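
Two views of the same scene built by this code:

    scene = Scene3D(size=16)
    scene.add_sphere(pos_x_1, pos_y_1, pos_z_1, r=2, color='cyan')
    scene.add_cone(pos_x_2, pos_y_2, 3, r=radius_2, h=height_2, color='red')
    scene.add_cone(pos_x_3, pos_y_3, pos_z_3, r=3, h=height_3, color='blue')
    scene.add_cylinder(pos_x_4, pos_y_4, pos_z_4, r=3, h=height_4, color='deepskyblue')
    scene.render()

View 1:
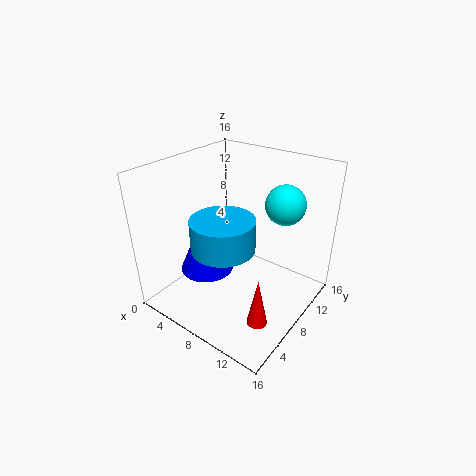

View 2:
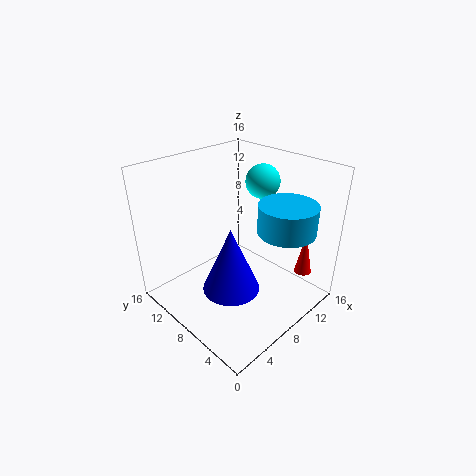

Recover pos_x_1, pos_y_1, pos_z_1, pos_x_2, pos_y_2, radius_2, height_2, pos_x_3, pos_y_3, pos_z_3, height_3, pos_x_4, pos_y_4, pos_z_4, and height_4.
pos_x_1 = 13
pos_y_1 = 9
pos_z_1 = 13
pos_x_2 = 14
pos_y_2 = 3
radius_2 = 1
height_2 = 5
pos_x_3 = 5
pos_y_3 = 6
pos_z_3 = 4
height_3 = 7
pos_x_4 = 10
pos_y_4 = 3
pos_z_4 = 10
height_4 = 3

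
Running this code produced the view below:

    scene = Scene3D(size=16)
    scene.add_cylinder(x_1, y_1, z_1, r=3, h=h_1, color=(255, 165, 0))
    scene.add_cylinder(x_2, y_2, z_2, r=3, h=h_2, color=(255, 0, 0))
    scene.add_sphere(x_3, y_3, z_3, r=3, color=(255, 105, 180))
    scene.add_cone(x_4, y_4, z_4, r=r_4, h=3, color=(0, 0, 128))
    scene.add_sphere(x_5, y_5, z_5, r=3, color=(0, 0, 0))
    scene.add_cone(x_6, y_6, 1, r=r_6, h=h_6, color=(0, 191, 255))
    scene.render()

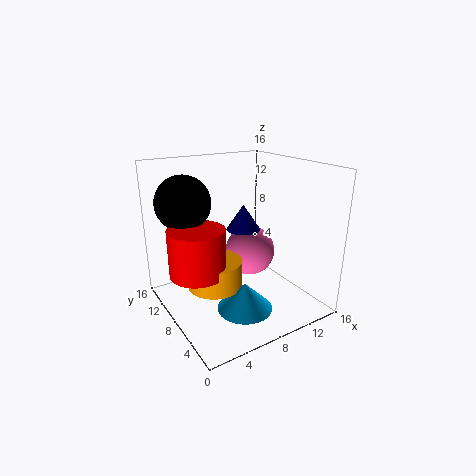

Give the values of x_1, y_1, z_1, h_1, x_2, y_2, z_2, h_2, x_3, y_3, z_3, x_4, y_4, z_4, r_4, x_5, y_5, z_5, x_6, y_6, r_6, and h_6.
x_1 = 5
y_1 = 8
z_1 = 3
h_1 = 3
x_2 = 3
y_2 = 8
z_2 = 5
h_2 = 5
x_3 = 11
y_3 = 10
z_3 = 5
x_4 = 10
y_4 = 10
z_4 = 8
r_4 = 2
x_5 = 3
y_5 = 11
z_5 = 12
x_6 = 7
y_6 = 5
r_6 = 3
h_6 = 3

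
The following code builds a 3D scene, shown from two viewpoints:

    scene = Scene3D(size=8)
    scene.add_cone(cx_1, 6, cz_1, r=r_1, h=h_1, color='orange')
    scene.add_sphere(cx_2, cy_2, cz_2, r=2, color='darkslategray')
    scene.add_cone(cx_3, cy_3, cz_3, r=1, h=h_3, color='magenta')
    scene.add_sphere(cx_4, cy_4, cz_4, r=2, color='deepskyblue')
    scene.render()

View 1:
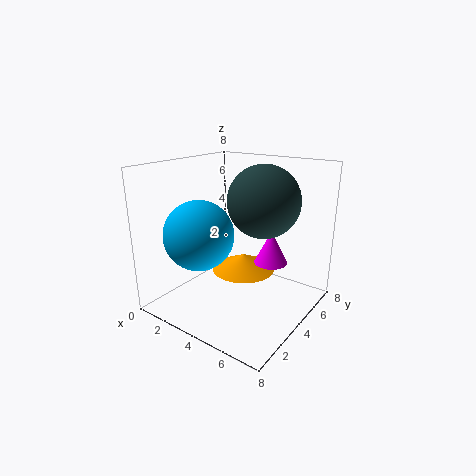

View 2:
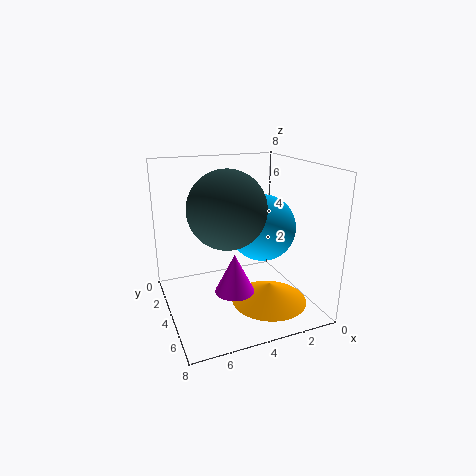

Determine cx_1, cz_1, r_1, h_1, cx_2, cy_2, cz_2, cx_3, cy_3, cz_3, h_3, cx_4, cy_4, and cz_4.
cx_1 = 3; cz_1 = 1; r_1 = 2; h_1 = 1; cx_2 = 5; cy_2 = 5; cz_2 = 6; cx_3 = 5; cy_3 = 6; cz_3 = 2; h_3 = 2; cx_4 = 2; cy_4 = 3; cz_4 = 4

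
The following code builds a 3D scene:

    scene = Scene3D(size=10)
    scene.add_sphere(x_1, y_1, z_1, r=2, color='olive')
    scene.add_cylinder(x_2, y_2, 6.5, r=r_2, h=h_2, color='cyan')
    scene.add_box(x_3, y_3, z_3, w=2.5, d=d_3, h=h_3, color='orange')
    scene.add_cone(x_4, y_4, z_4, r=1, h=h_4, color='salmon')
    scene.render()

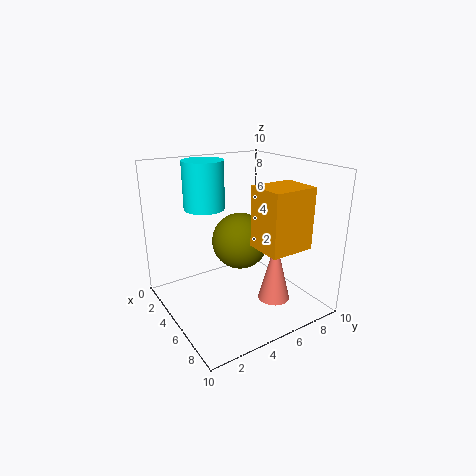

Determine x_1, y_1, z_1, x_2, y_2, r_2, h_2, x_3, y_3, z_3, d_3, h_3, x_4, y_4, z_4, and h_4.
x_1 = 4.5, y_1 = 5.5, z_1 = 4.5, x_2 = 2, y_2 = 4, r_2 = 1.5, h_2 = 3.5, x_3 = 6.5, y_3 = 5, z_3 = 5, d_3 = 3, h_3 = 4, x_4 = 8.5, y_4 = 5.5, z_4 = 2, h_4 = 4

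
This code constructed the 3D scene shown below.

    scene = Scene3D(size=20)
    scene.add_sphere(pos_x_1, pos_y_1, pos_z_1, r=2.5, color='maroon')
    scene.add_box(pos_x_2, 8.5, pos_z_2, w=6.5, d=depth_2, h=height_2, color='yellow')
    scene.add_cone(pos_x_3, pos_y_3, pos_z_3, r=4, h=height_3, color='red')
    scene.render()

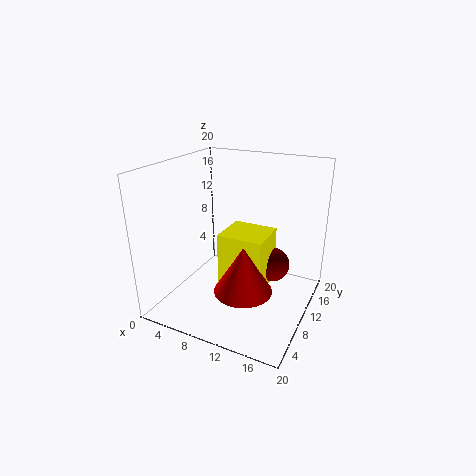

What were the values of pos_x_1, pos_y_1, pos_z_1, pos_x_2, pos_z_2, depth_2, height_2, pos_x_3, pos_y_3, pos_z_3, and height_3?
pos_x_1 = 14
pos_y_1 = 13.5
pos_z_1 = 5
pos_x_2 = 7.5
pos_z_2 = 2.5
depth_2 = 6
height_2 = 8
pos_x_3 = 12
pos_y_3 = 7.5
pos_z_3 = 3.5
height_3 = 6.5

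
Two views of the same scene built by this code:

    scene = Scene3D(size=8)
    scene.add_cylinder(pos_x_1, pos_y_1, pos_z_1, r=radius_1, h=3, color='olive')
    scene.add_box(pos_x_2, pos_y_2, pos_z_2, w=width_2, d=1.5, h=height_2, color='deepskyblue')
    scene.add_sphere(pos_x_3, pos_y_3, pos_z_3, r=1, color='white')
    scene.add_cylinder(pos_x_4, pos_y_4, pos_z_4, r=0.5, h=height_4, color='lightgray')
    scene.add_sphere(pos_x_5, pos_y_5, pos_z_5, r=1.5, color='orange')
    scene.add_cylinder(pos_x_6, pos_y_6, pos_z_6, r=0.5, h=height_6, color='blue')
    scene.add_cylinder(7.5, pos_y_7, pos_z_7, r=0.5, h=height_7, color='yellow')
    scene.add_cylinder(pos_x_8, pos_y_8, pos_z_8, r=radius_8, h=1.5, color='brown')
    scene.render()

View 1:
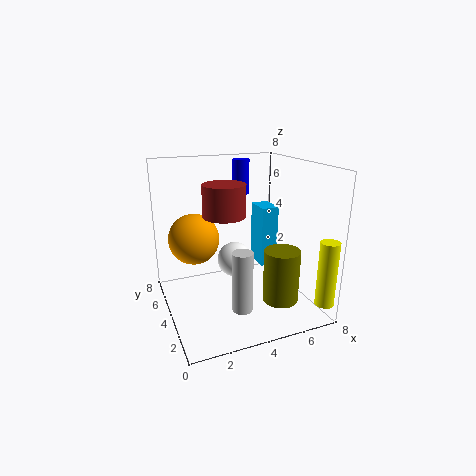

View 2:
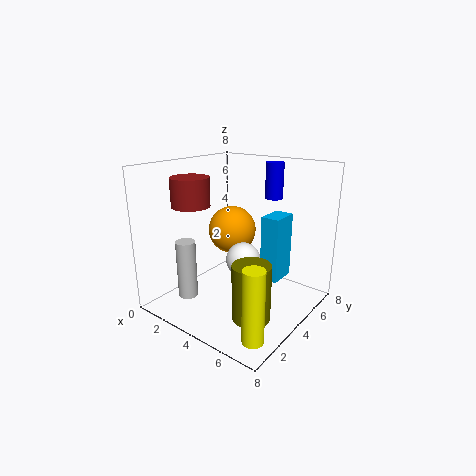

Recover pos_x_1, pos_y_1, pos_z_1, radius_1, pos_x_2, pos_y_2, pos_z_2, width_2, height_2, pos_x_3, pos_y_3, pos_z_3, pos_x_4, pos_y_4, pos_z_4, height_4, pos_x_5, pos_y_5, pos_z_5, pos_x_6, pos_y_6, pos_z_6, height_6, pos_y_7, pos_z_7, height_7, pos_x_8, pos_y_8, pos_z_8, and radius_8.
pos_x_1 = 6; pos_y_1 = 2.5; pos_z_1 = 0.5; radius_1 = 1; pos_x_2 = 5.5; pos_y_2 = 4; pos_z_2 = 2; width_2 = 1; height_2 = 3.5; pos_x_3 = 4; pos_y_3 = 4.5; pos_z_3 = 2.5; pos_x_4 = 3; pos_y_4 = 1; pos_z_4 = 1.5; height_4 = 3; pos_x_5 = 2; pos_y_5 = 6; pos_z_5 = 3.5; pos_x_6 = 5; pos_y_6 = 6; pos_z_6 = 6; height_6 = 2; pos_y_7 = 0.5; pos_z_7 = 1; height_7 = 3.5; pos_x_8 = 2.5; pos_y_8 = 2; pos_z_8 = 6; radius_8 = 1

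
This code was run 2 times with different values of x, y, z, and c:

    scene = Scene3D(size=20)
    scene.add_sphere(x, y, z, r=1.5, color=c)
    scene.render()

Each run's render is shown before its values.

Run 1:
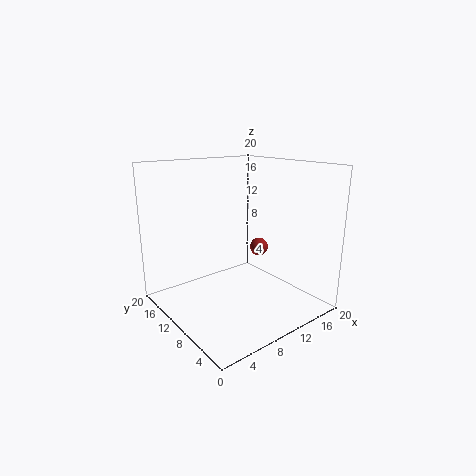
x = 18; y = 14.5; z = 5.5; c = 'brown'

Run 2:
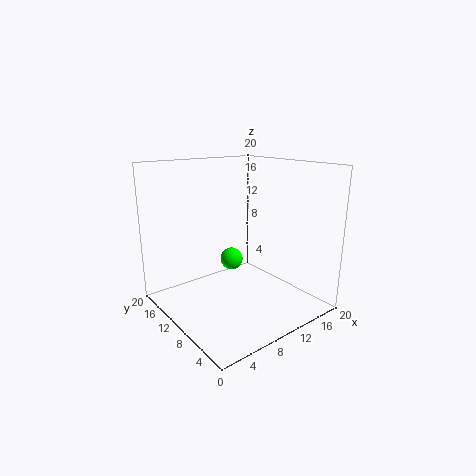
x = 8.5; y = 9.5; z = 7.5; c = 'lime'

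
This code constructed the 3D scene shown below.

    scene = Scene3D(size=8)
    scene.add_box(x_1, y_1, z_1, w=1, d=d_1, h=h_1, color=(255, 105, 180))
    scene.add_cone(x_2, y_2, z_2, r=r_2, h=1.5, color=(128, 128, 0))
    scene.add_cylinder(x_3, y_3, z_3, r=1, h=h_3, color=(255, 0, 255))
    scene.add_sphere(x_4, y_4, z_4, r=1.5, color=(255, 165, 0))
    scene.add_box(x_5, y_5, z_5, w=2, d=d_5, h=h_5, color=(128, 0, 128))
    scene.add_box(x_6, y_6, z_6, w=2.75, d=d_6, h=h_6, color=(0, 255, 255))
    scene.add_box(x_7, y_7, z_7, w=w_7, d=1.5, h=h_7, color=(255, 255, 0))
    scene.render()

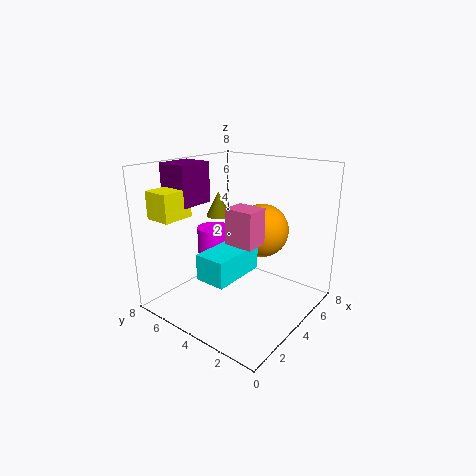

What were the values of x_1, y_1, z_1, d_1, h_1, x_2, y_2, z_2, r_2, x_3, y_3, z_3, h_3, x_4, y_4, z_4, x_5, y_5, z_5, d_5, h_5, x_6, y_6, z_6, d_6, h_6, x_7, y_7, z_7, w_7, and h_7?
x_1 = 0.25, y_1 = 0.5, z_1 = 5.5, d_1 = 1.25, h_1 = 1.5, x_2 = 5.25, y_2 = 6.5, z_2 = 4.5, r_2 = 0.75, x_3 = 4.5, y_3 = 6.25, z_3 = 2.25, h_3 = 1.75, x_4 = 5.25, y_4 = 3.25, z_4 = 4.25, x_5 = 2, y_5 = 6, z_5 = 5.75, d_5 = 1.75, h_5 = 2.25, x_6 = 0.25, y_6 = 2, z_6 = 3.25, d_6 = 1.5, h_6 = 1.25, x_7 = 0.75, y_7 = 6, z_7 = 5.25, w_7 = 1.75, h_7 = 1.5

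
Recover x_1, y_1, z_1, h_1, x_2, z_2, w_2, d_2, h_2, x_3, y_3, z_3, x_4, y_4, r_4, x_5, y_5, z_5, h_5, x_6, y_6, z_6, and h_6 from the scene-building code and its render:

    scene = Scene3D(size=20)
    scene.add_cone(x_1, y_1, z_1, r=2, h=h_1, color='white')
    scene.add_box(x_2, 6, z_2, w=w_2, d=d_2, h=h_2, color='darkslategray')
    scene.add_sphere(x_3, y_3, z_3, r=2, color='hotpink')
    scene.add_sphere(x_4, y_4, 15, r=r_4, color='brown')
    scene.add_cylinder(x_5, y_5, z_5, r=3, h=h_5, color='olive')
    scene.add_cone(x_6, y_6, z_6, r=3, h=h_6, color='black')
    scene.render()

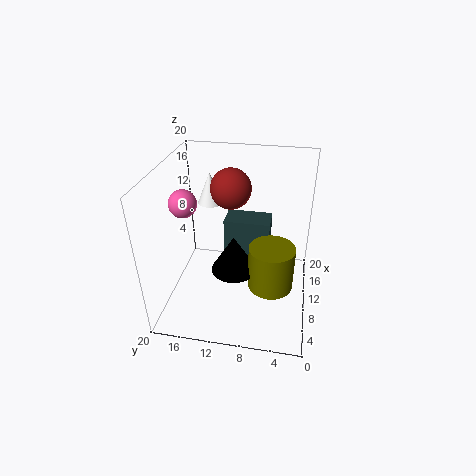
x_1 = 18; y_1 = 16; z_1 = 11; h_1 = 5; x_2 = 14; z_2 = 2; w_2 = 4; d_2 = 7; h_2 = 8; x_3 = 11; y_3 = 18; z_3 = 14; x_4 = 15; y_4 = 12; r_4 = 3; x_5 = 7; y_5 = 5; z_5 = 5; h_5 = 6; x_6 = 7; y_6 = 10; z_6 = 7; h_6 = 5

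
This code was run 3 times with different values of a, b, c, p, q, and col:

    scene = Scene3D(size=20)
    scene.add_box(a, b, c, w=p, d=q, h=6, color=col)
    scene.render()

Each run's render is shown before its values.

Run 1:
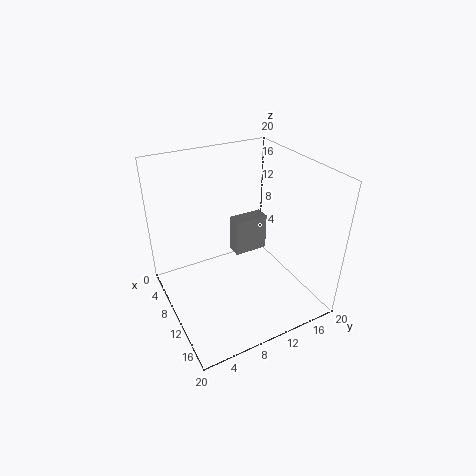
a = 2.5, b = 12.5, c = 3, p = 2.5, q = 5.5, col = 'gray'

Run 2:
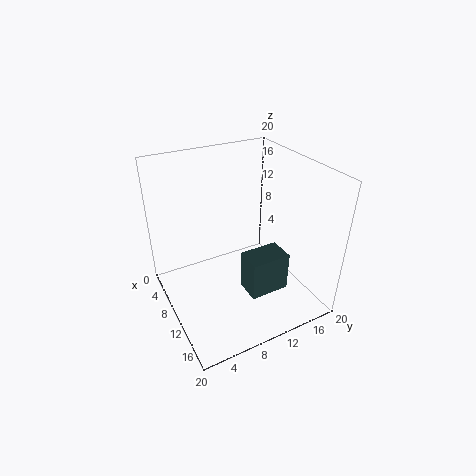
a = 9, b = 11, c = 0.5, p = 4, q = 6, col = 'darkslategray'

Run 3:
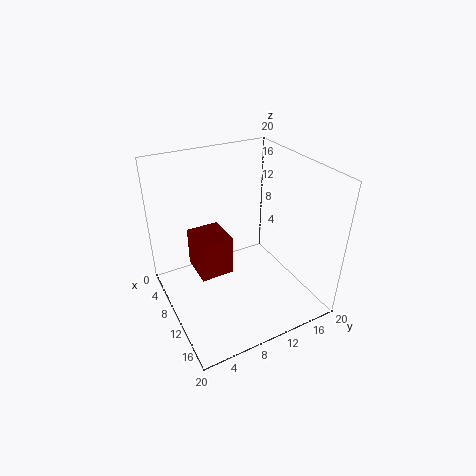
a = 3, b = 5, c = 3, p = 5.5, q = 5, col = 'maroon'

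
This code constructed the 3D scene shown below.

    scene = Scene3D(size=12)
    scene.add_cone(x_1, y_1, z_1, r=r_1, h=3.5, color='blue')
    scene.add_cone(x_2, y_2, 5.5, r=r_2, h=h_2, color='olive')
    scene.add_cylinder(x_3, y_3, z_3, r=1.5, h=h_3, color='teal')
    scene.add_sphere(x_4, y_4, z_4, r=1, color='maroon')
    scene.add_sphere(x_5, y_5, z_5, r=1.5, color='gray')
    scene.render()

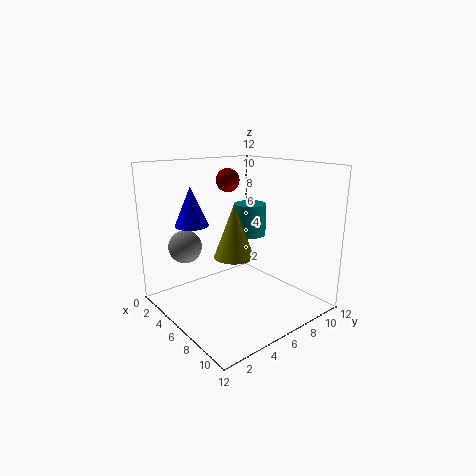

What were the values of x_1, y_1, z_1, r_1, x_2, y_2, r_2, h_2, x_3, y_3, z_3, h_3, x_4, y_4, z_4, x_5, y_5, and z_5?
x_1 = 2, y_1 = 4, z_1 = 6.5, r_1 = 1.5, x_2 = 8, y_2 = 4, r_2 = 1.5, h_2 = 4, x_3 = 3.5, y_3 = 9.5, z_3 = 5, h_3 = 3, x_4 = 4, y_4 = 6.5, z_4 = 10.5, x_5 = 1.5, y_5 = 3.5, z_5 = 4.5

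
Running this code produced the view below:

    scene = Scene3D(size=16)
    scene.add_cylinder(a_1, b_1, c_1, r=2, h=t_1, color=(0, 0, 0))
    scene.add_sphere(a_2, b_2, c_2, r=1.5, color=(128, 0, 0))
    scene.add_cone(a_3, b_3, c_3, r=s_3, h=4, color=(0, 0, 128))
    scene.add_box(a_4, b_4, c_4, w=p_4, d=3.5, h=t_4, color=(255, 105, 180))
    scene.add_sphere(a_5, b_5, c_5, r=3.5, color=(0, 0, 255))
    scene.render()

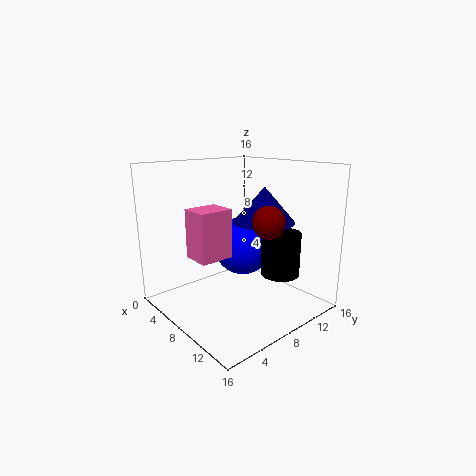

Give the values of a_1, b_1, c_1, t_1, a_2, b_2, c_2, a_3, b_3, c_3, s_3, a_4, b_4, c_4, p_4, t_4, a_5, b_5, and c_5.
a_1 = 13, b_1 = 9.5, c_1 = 5, t_1 = 4.5, a_2 = 14.5, b_2 = 6, c_2 = 11.5, a_3 = 9, b_3 = 11, c_3 = 9.5, s_3 = 3.5, a_4 = 7, b_4 = 2, c_4 = 7, p_4 = 3, t_4 = 5, a_5 = 6, b_5 = 10.5, c_5 = 6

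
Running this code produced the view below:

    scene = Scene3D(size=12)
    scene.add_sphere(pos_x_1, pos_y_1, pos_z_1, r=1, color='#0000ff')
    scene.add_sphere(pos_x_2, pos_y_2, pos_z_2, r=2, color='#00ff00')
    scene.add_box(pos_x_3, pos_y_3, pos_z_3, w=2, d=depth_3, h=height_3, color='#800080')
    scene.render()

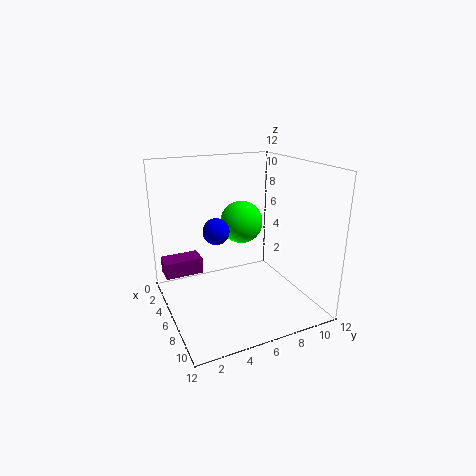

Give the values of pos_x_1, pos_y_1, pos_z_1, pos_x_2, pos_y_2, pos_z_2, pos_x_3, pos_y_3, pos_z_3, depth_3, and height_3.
pos_x_1 = 7.5
pos_y_1 = 3.5
pos_z_1 = 7.5
pos_x_2 = 2.5
pos_y_2 = 8
pos_z_2 = 6
pos_x_3 = 0.5
pos_y_3 = 0.5
pos_z_3 = 1.5
depth_3 = 3.5
height_3 = 1.5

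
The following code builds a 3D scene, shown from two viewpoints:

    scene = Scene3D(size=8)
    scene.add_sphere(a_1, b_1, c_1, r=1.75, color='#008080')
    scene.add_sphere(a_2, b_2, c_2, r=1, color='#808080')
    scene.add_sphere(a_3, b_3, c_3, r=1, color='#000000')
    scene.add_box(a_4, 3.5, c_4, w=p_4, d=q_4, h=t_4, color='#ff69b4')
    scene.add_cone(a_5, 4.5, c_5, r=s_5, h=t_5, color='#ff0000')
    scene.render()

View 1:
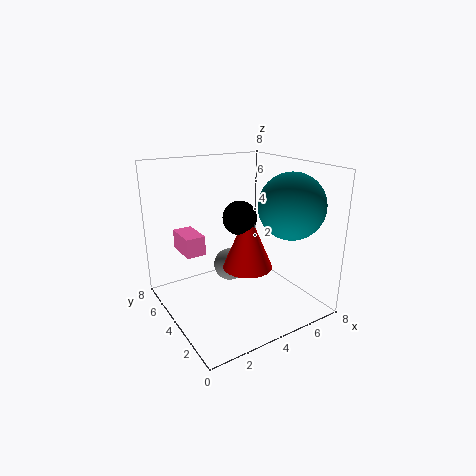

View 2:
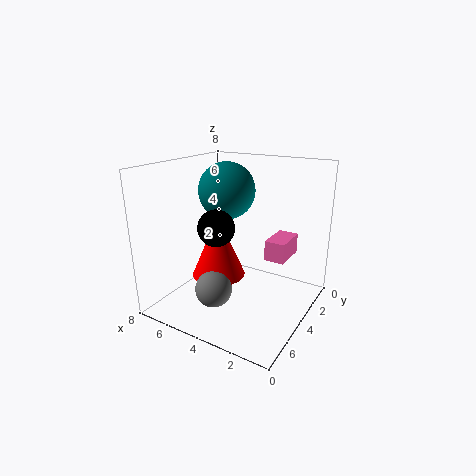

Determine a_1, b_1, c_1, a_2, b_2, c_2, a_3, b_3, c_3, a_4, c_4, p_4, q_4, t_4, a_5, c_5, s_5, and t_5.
a_1 = 6
b_1 = 2
c_1 = 6
a_2 = 4.5
b_2 = 5.75
c_2 = 1.5
a_3 = 4.75
b_3 = 5
c_3 = 4.75
a_4 = 0.75
c_4 = 3.75
p_4 = 1
q_4 = 1.75
t_4 = 1
a_5 = 5
c_5 = 1.75
s_5 = 1.5
t_5 = 3.5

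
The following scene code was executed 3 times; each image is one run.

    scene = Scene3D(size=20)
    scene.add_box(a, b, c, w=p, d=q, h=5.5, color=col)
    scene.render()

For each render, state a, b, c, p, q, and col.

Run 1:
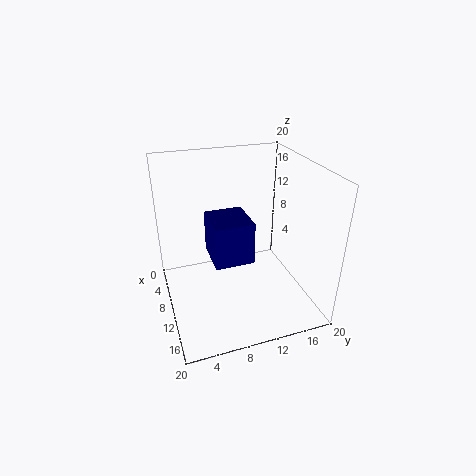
a = 9.5; b = 5.5; c = 9; p = 5.5; q = 5; col = 'navy'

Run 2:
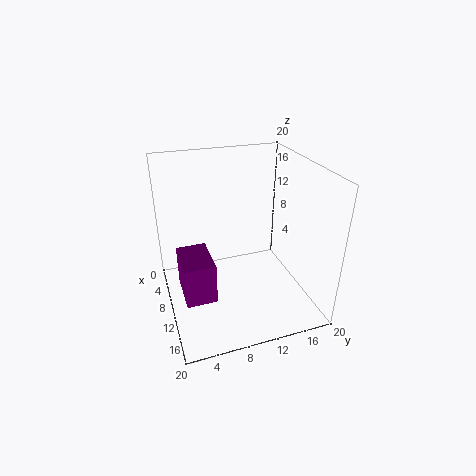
a = 9; b = 1.5; c = 4; p = 6; q = 4; col = 'purple'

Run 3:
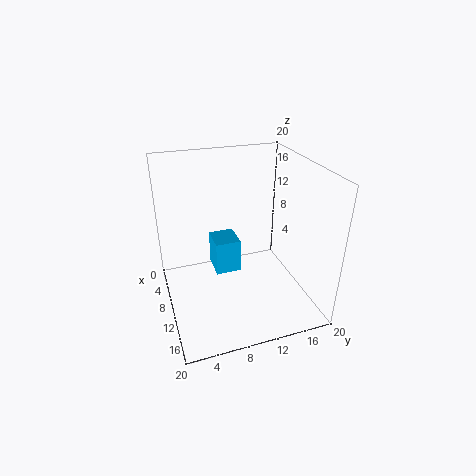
a = 1; b = 8; c = 1; p = 4.5; q = 4; col = 'deepskyblue'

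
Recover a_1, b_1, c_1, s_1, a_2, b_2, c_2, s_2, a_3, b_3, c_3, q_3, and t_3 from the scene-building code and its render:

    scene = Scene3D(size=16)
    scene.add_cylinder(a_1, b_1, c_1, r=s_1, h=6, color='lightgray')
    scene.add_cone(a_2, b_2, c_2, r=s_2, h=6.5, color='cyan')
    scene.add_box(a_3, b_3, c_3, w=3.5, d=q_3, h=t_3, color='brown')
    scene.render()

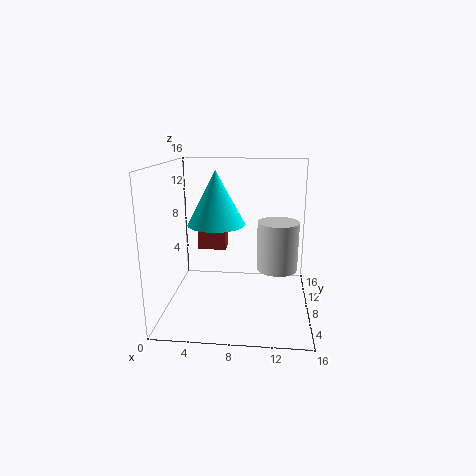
a_1 = 12.5
b_1 = 11.5
c_1 = 3
s_1 = 2.5
a_2 = 5
b_2 = 11.5
c_2 = 8.5
s_2 = 3.5
a_3 = 2.5
b_3 = 12
c_3 = 5
q_3 = 2.5
t_3 = 5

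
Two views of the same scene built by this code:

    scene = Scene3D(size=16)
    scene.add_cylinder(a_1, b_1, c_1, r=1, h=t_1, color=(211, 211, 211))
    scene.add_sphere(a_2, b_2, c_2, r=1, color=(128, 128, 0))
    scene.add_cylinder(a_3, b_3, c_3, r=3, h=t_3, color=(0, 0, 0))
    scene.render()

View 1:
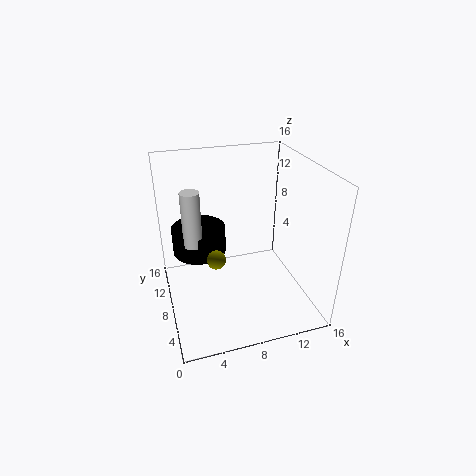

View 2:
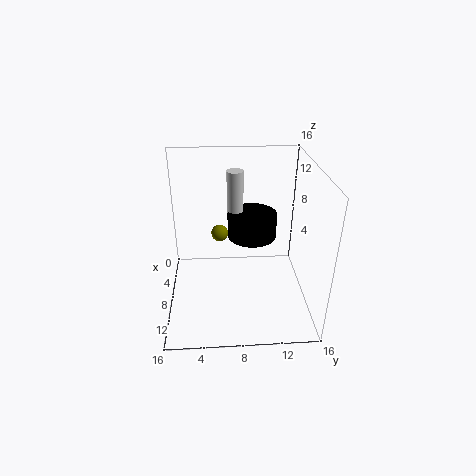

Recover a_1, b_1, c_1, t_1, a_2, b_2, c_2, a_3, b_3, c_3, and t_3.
a_1 = 3; b_1 = 8; c_1 = 8; t_1 = 6; a_2 = 5; b_2 = 6; c_2 = 7; a_3 = 4; b_3 = 10; c_3 = 6; t_3 = 3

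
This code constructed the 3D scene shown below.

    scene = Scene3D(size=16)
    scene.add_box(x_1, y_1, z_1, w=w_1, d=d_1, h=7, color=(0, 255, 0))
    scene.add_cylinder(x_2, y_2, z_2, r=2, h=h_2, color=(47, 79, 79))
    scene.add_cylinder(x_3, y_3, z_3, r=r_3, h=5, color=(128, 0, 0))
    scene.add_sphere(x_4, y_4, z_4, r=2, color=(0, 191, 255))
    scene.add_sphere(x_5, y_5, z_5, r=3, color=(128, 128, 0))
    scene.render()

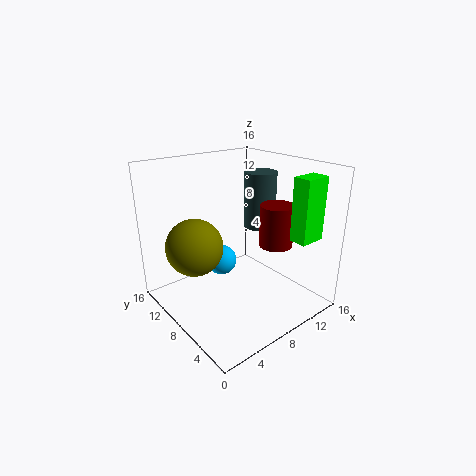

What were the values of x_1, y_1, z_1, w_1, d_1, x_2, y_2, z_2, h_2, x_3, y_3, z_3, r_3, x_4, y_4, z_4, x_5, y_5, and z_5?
x_1 = 12
y_1 = 2
z_1 = 8
w_1 = 3
d_1 = 2
x_2 = 14
y_2 = 11
z_2 = 7
h_2 = 7
x_3 = 13
y_3 = 7
z_3 = 6
r_3 = 2
x_4 = 10
y_4 = 14
z_4 = 2
x_5 = 3
y_5 = 9
z_5 = 8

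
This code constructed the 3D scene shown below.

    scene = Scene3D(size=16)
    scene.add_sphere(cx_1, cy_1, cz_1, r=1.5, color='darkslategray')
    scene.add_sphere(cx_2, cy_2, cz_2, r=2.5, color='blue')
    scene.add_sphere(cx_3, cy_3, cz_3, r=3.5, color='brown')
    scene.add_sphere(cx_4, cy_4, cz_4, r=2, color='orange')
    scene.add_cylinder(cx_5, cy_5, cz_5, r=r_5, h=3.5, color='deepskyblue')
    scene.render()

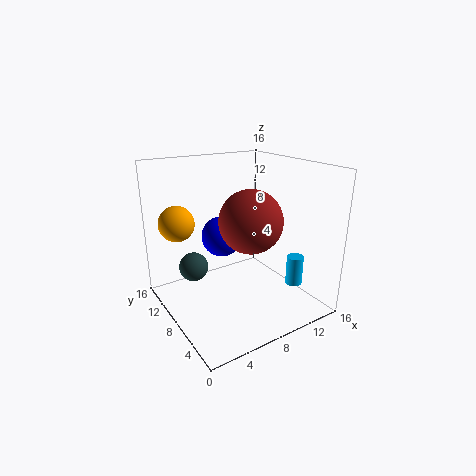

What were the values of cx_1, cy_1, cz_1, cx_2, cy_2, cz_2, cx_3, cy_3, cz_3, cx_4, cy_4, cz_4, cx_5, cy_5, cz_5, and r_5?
cx_1 = 2.5, cy_1 = 8, cz_1 = 6, cx_2 = 8.5, cy_2 = 12.5, cz_2 = 6.5, cx_3 = 9, cy_3 = 7, cz_3 = 10, cx_4 = 2.5, cy_4 = 12, cz_4 = 9.5, cx_5 = 14.5, cy_5 = 5.5, cz_5 = 1.5, r_5 = 1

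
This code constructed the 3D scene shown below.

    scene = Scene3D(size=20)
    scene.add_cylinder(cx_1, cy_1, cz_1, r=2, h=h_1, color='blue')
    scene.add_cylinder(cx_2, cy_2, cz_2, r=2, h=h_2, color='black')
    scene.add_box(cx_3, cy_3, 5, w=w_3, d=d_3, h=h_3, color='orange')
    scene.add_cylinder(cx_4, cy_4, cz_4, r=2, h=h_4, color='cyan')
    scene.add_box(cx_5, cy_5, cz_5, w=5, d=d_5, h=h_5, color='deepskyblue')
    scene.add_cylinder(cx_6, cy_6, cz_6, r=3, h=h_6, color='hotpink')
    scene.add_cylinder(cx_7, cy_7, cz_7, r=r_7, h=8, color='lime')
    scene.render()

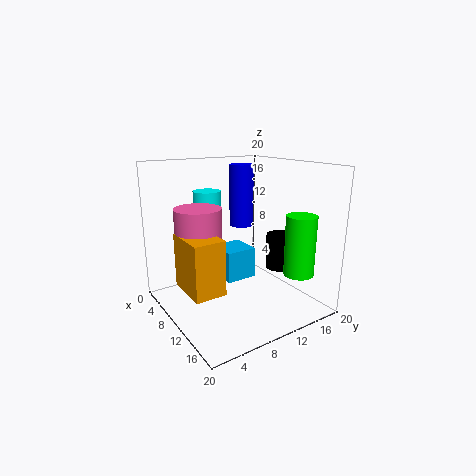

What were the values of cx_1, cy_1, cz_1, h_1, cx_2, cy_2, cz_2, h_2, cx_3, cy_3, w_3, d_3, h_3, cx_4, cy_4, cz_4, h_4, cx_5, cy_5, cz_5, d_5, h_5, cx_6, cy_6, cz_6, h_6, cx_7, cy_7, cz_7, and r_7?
cx_1 = 2; cy_1 = 16; cz_1 = 9; h_1 = 10; cx_2 = 12; cy_2 = 16; cz_2 = 5; h_2 = 5; cx_3 = 9; cy_3 = 1; w_3 = 6; d_3 = 4; h_3 = 7; cx_4 = 5; cy_4 = 8; cz_4 = 12; h_4 = 4; cx_5 = 1; cy_5 = 11; cz_5 = 1; d_5 = 5; h_5 = 5; cx_6 = 10; cy_6 = 4; cz_6 = 8; h_6 = 7; cx_7 = 17; cy_7 = 15; cz_7 = 6; r_7 = 2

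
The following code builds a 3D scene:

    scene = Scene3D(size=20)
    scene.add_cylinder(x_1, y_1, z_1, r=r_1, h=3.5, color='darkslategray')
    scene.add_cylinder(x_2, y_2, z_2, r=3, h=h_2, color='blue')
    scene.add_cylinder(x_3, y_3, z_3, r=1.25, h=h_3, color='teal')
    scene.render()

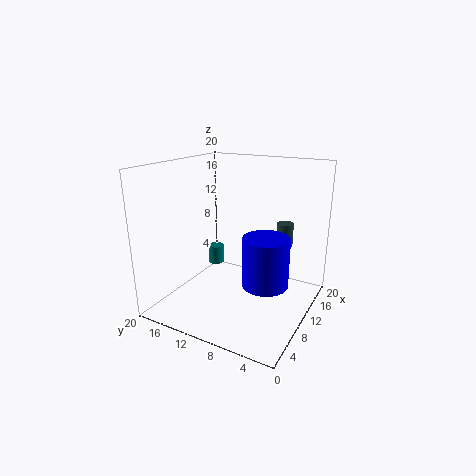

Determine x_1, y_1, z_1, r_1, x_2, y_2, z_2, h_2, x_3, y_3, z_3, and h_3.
x_1 = 17, y_1 = 5.75, z_1 = 7.25, r_1 = 1.25, x_2 = 7.75, y_2 = 4.75, z_2 = 5.25, h_2 = 6.5, x_3 = 15.5, y_3 = 17.25, z_3 = 2.5, h_3 = 3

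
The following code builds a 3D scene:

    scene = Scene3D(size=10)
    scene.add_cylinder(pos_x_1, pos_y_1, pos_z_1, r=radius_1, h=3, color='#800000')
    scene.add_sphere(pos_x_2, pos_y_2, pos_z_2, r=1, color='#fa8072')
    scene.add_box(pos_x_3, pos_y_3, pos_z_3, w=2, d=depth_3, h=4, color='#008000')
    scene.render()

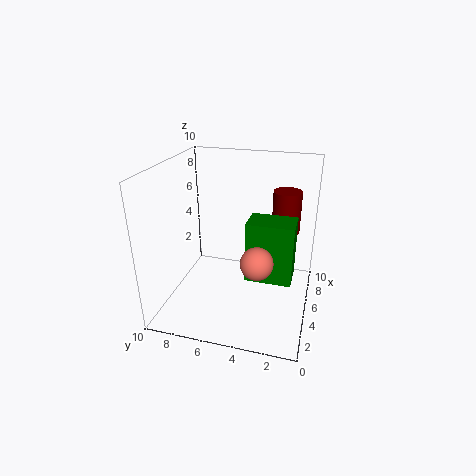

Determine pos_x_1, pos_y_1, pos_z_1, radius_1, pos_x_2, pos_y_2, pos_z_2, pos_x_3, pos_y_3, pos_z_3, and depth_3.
pos_x_1 = 7; pos_y_1 = 2; pos_z_1 = 5; radius_1 = 1; pos_x_2 = 2; pos_y_2 = 3; pos_z_2 = 5; pos_x_3 = 3; pos_y_3 = 1; pos_z_3 = 3; depth_3 = 3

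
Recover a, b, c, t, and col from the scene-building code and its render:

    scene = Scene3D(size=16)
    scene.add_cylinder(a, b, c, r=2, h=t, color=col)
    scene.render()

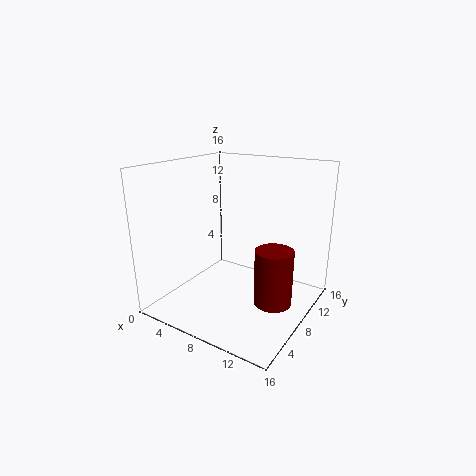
a = 13, b = 7, c = 2, t = 6, col = 'maroon'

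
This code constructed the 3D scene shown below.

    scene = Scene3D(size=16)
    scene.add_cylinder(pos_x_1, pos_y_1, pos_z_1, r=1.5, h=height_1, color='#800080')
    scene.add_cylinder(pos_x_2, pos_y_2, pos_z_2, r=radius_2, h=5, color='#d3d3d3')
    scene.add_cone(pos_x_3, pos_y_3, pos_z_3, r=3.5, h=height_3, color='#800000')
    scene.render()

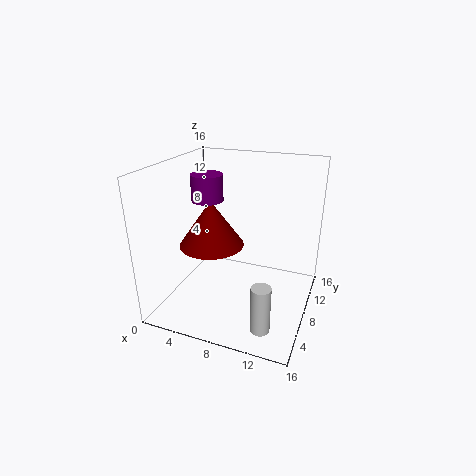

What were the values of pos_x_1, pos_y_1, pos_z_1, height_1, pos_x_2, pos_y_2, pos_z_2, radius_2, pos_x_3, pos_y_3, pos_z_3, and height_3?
pos_x_1 = 6.5, pos_y_1 = 4, pos_z_1 = 13.5, height_1 = 2.5, pos_x_2 = 12.5, pos_y_2 = 2.5, pos_z_2 = 1, radius_2 = 1, pos_x_3 = 5.5, pos_y_3 = 6.5, pos_z_3 = 7.5, height_3 = 5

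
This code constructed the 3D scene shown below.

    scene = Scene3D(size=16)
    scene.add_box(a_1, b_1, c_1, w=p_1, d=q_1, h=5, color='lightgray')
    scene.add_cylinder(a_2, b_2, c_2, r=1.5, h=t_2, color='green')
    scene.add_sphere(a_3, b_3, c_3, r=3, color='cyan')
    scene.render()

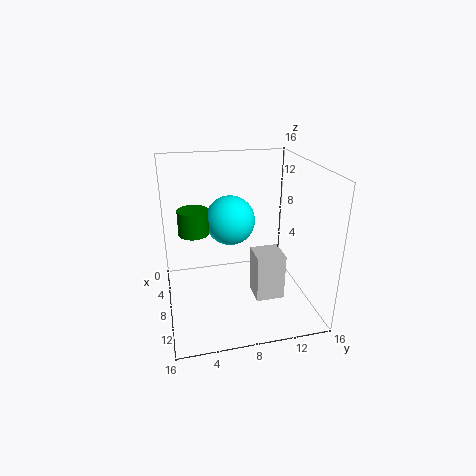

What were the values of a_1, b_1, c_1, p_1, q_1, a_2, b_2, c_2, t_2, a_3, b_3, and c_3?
a_1 = 9.5; b_1 = 9; c_1 = 2.5; p_1 = 3; q_1 = 3; a_2 = 10; b_2 = 3; c_2 = 10; t_2 = 2.5; a_3 = 4; b_3 = 8; c_3 = 8.5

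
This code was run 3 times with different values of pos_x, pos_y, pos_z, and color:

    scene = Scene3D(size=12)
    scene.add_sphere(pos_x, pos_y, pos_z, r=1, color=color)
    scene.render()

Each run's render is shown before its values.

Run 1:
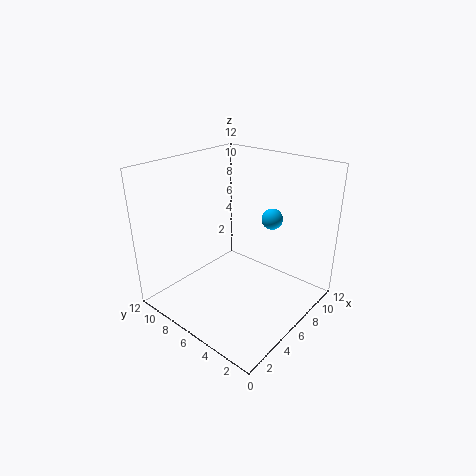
pos_x = 11
pos_y = 6
pos_z = 6
color = 'deepskyblue'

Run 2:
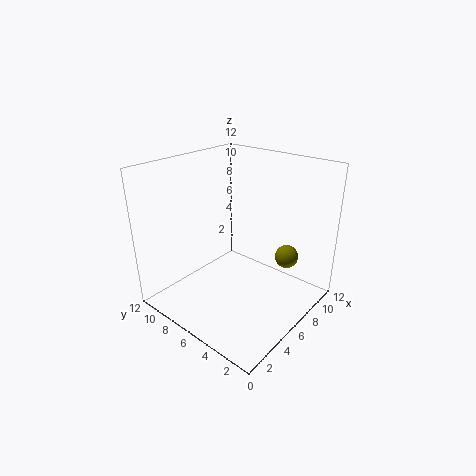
pos_x = 9
pos_y = 3
pos_z = 4
color = 'olive'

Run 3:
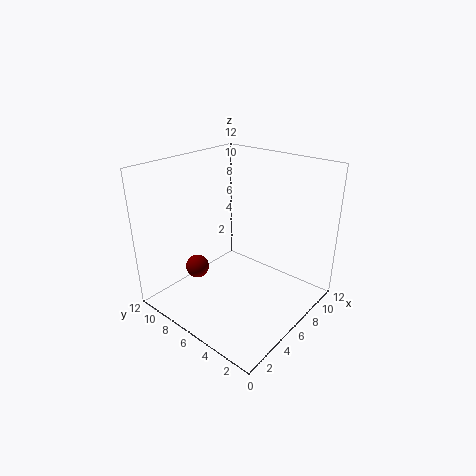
pos_x = 4
pos_y = 9
pos_z = 3
color = 'maroon'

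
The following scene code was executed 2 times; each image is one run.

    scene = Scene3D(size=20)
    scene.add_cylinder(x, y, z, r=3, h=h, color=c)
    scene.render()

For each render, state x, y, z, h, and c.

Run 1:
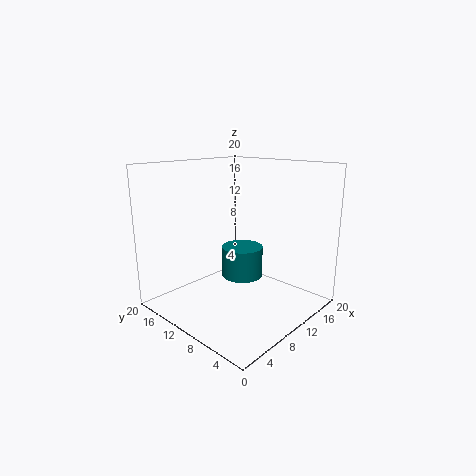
x = 12; y = 11; z = 3.5; h = 4.5; c = 'teal'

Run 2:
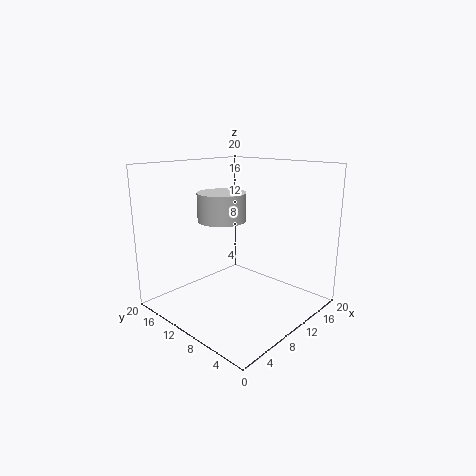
x = 6; y = 9; z = 13.5; h = 3.5; c = 'lightgray'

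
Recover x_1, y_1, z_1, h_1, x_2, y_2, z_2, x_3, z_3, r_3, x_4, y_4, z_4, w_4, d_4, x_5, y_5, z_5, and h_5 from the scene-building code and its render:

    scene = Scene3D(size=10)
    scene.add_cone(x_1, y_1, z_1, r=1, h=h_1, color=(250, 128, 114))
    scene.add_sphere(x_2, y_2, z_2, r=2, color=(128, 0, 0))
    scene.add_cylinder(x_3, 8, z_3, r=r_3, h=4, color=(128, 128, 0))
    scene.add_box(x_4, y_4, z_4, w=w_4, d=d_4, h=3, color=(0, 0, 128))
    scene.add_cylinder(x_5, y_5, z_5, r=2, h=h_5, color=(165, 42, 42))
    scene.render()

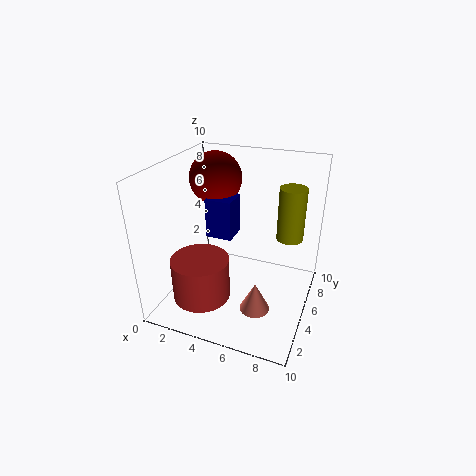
x_1 = 7
y_1 = 3
z_1 = 1
h_1 = 2
x_2 = 2
y_2 = 8
z_2 = 8
x_3 = 8
z_3 = 4
r_3 = 1
x_4 = 2
y_4 = 6
z_4 = 4
w_4 = 2
d_4 = 2
x_5 = 3
y_5 = 3
z_5 = 1
h_5 = 3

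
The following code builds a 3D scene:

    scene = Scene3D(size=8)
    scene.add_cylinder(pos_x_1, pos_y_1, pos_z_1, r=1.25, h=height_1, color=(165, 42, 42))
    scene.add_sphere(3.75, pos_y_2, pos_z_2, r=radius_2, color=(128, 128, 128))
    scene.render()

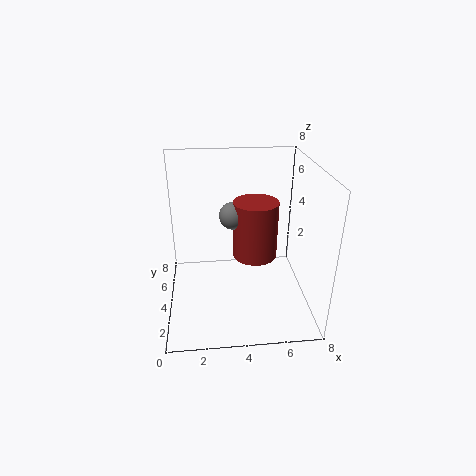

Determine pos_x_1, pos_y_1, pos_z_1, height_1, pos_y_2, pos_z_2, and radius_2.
pos_x_1 = 5; pos_y_1 = 4.25; pos_z_1 = 2.75; height_1 = 3.25; pos_y_2 = 4.25; pos_z_2 = 5.25; radius_2 = 0.75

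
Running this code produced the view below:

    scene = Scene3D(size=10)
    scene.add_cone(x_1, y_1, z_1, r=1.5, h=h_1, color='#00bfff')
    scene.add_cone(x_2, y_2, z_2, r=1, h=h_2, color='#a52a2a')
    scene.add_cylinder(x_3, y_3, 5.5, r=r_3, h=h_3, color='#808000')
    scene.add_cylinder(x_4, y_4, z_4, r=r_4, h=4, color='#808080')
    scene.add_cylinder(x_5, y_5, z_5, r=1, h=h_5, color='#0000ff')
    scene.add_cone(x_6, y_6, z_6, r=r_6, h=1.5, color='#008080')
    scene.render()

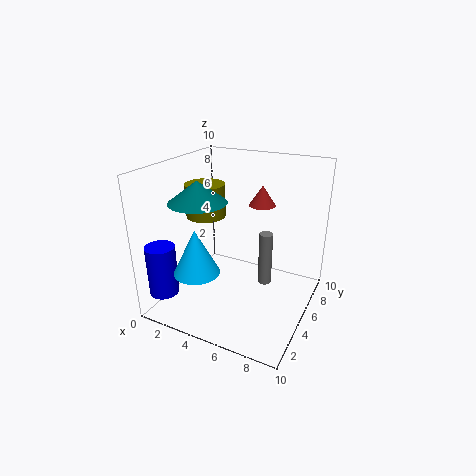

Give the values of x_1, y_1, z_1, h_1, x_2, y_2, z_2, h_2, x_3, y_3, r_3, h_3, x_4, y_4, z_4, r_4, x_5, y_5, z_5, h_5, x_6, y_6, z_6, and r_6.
x_1 = 3.5
y_1 = 2
z_1 = 3.5
h_1 = 3
x_2 = 5.5
y_2 = 8
z_2 = 6.5
h_2 = 1.5
x_3 = 1.5
y_3 = 6.5
r_3 = 1.5
h_3 = 2.5
x_4 = 6.5
y_4 = 6.5
z_4 = 1
r_4 = 0.5
x_5 = 1
y_5 = 1.5
z_5 = 1.5
h_5 = 3.5
x_6 = 2.5
y_6 = 4
z_6 = 7.5
r_6 = 2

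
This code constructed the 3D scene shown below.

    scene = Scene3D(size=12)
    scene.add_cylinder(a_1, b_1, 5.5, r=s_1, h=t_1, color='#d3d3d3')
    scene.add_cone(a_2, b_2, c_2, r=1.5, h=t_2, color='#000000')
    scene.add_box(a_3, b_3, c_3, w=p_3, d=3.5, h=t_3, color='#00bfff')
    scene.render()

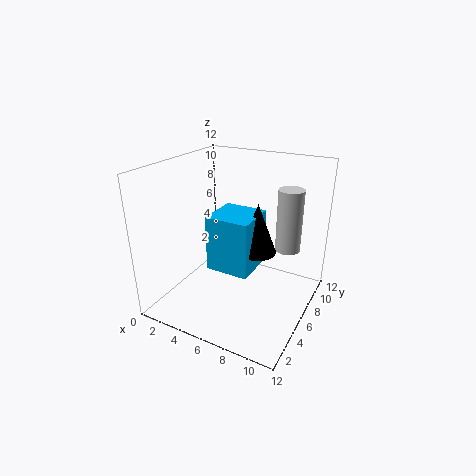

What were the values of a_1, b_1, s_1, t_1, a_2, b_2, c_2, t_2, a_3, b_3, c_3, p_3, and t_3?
a_1 = 10
b_1 = 7
s_1 = 1
t_1 = 5
a_2 = 8
b_2 = 5.5
c_2 = 5.5
t_2 = 4
a_3 = 4.5
b_3 = 3.5
c_3 = 4
p_3 = 3.5
t_3 = 4.5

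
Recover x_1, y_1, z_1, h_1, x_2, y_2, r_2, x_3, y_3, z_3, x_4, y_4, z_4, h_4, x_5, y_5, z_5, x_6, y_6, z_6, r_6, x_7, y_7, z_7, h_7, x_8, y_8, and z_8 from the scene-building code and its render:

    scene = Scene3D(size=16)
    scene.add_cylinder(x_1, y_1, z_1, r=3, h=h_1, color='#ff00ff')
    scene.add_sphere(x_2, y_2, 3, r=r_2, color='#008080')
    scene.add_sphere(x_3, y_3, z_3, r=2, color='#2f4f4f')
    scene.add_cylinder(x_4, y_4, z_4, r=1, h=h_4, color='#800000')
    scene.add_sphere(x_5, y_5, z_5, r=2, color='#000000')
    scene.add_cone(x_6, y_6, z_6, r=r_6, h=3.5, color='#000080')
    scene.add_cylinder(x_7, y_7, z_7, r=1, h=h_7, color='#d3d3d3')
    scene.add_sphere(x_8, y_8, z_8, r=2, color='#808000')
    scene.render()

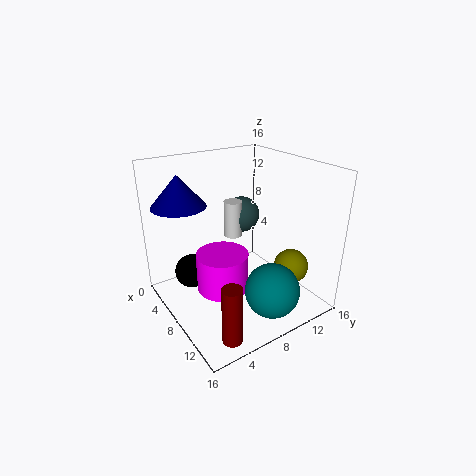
x_1 = 7
y_1 = 6.5
z_1 = 1.5
h_1 = 4.5
x_2 = 12.5
y_2 = 9.5
r_2 = 3
x_3 = 6.5
y_3 = 9.5
z_3 = 10
x_4 = 14.5
y_4 = 3
z_4 = 1
h_4 = 6
x_5 = 4
y_5 = 4
z_5 = 3
x_6 = 4
y_6 = 3
z_6 = 11.5
r_6 = 3
x_7 = 7
y_7 = 8
z_7 = 8
h_7 = 4
x_8 = 11
y_8 = 13.5
z_8 = 4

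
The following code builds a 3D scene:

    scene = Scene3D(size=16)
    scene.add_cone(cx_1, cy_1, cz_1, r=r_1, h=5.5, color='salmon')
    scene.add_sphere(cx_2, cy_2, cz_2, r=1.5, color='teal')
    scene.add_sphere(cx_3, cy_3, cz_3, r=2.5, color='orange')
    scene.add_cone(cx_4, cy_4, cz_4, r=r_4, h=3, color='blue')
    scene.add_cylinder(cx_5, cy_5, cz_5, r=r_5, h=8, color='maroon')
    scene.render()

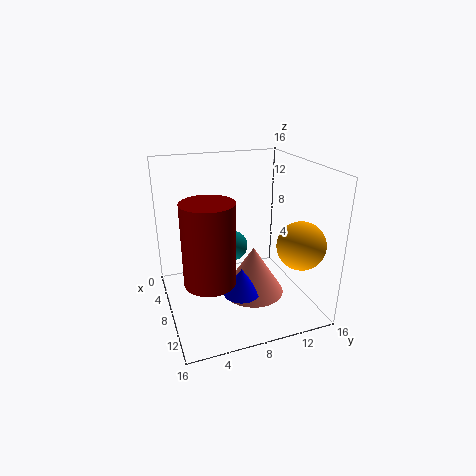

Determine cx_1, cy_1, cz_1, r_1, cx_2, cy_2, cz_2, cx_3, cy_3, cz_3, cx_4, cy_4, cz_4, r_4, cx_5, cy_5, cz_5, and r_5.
cx_1 = 9, cy_1 = 9.5, cz_1 = 1.5, r_1 = 3.5, cx_2 = 10.5, cy_2 = 6.5, cz_2 = 8.5, cx_3 = 13, cy_3 = 13, cz_3 = 8.5, cx_4 = 10.5, cy_4 = 7.5, cz_4 = 2.5, r_4 = 2, cx_5 = 12.5, cy_5 = 3.5, cz_5 = 6, r_5 = 2.5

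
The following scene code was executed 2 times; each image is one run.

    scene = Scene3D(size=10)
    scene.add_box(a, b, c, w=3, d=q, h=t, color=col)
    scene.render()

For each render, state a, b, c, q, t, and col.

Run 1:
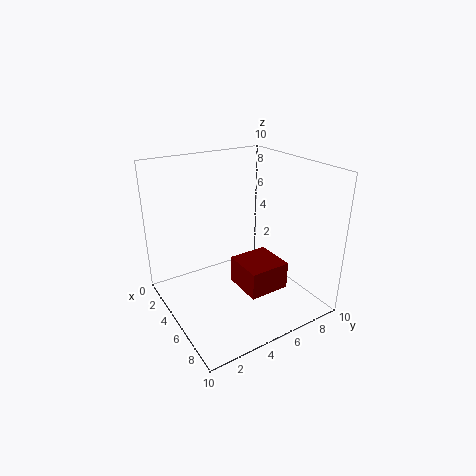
a = 4; b = 5; c = 1; q = 3; t = 2; col = 'maroon'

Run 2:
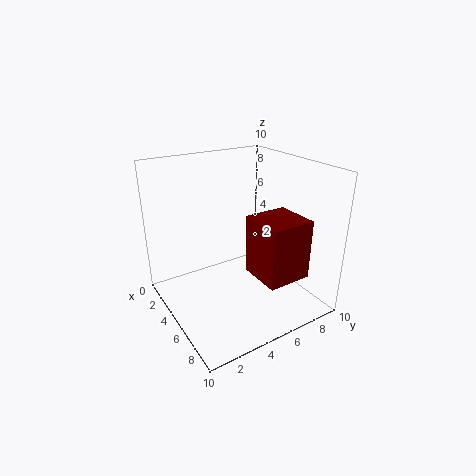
a = 6; b = 5; c = 3; q = 3; t = 4; col = 'maroon'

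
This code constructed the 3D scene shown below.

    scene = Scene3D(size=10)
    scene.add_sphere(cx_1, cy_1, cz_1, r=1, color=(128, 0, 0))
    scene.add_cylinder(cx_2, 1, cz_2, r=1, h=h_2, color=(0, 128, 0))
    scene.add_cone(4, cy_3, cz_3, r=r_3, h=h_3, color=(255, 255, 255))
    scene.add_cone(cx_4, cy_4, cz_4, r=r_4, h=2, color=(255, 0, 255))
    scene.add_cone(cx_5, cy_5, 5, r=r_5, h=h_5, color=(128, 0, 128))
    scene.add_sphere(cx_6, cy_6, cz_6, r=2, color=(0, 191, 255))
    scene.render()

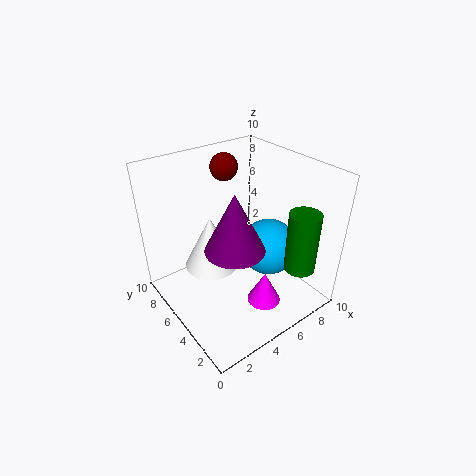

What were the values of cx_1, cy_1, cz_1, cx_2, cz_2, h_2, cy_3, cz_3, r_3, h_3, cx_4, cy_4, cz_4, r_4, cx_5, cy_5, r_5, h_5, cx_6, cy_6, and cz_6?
cx_1 = 6; cy_1 = 8; cz_1 = 9; cx_2 = 7; cz_2 = 4; h_2 = 4; cy_3 = 7; cz_3 = 2; r_3 = 2; h_3 = 4; cx_4 = 4; cy_4 = 1; cz_4 = 3; r_4 = 1; cx_5 = 4; cy_5 = 4; r_5 = 2; h_5 = 4; cx_6 = 7; cy_6 = 4; cz_6 = 4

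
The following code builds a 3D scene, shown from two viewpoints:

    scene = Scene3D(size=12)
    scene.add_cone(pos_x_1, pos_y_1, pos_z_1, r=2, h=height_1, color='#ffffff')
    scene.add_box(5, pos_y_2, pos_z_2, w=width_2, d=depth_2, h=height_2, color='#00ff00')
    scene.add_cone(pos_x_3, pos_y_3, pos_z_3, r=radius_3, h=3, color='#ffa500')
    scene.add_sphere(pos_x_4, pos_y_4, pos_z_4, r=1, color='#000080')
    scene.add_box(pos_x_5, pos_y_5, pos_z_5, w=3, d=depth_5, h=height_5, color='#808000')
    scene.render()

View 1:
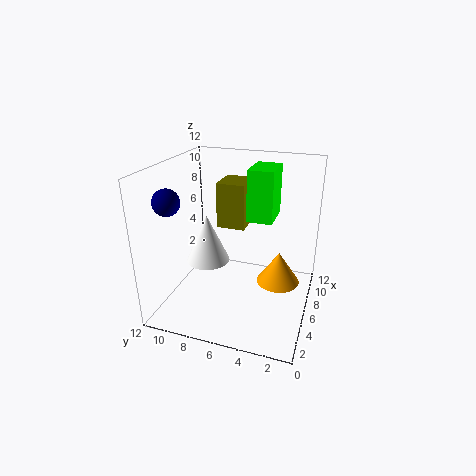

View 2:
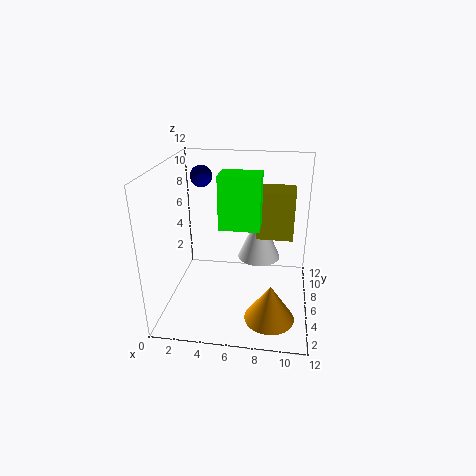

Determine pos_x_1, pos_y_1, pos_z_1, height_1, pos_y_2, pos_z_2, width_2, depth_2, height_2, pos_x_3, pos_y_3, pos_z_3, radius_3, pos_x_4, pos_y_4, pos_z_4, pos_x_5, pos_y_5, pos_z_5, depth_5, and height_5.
pos_x_1 = 7.5; pos_y_1 = 9.5; pos_z_1 = 2.5; height_1 = 4.5; pos_y_2 = 3; pos_z_2 = 8; width_2 = 3; depth_2 = 2; height_2 = 4; pos_x_3 = 9; pos_y_3 = 3; pos_z_3 = 0.5; radius_3 = 2; pos_x_4 = 2; pos_y_4 = 10; pos_z_4 = 10; pos_x_5 = 7.5; pos_y_5 = 6; pos_z_5 = 6; depth_5 = 2.5; height_5 = 4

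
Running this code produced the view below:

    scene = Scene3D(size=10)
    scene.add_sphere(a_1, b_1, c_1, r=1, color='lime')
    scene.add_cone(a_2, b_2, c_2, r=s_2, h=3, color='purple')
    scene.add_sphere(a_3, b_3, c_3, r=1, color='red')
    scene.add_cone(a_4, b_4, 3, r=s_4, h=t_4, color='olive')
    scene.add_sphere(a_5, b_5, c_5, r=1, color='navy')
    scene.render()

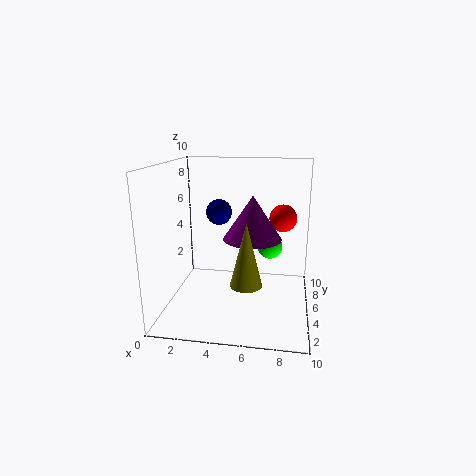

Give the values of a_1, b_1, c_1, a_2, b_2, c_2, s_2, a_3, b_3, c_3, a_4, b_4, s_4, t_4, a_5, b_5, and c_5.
a_1 = 7
b_1 = 9
c_1 = 3
a_2 = 6
b_2 = 5
c_2 = 5
s_2 = 2
a_3 = 8
b_3 = 7
c_3 = 6
a_4 = 6
b_4 = 2
s_4 = 1
t_4 = 4
a_5 = 3
b_5 = 8
c_5 = 6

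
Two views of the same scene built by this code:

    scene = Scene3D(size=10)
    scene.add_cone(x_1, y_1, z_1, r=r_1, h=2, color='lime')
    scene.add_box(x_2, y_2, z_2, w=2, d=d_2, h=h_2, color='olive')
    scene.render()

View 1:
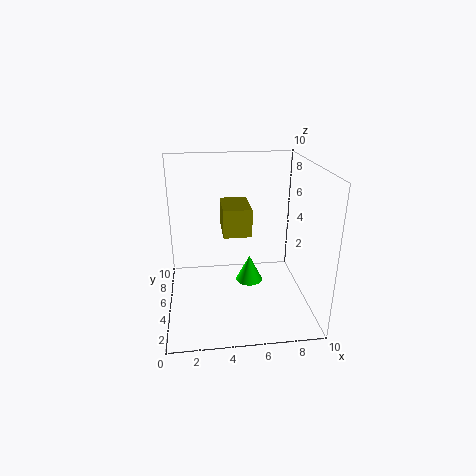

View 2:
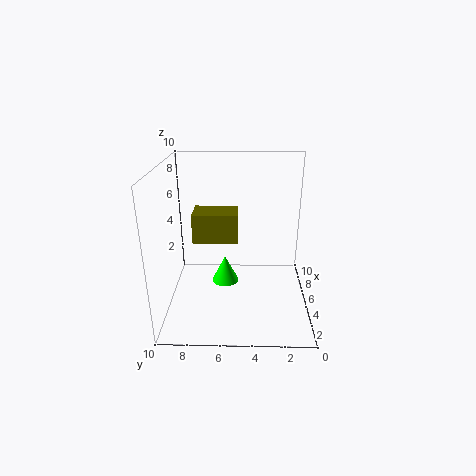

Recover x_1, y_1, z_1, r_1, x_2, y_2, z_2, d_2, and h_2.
x_1 = 6, y_1 = 6, z_1 = 1, r_1 = 1, x_2 = 4, y_2 = 5, z_2 = 5, d_2 = 3, h_2 = 2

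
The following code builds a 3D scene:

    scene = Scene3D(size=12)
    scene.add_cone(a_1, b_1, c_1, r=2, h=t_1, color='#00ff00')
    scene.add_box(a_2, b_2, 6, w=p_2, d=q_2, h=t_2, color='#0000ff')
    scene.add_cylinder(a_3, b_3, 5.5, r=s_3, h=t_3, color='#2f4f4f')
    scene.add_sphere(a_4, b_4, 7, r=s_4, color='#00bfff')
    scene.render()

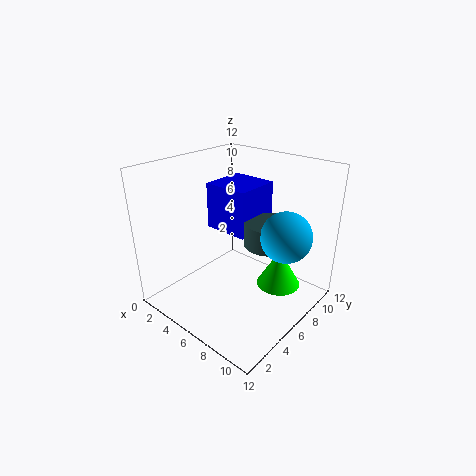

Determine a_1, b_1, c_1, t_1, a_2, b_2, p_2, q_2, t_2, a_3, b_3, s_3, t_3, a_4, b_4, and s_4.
a_1 = 8
b_1 = 9.5
c_1 = 0.5
t_1 = 3.5
a_2 = 2.5
b_2 = 6
p_2 = 4
q_2 = 4
t_2 = 4
a_3 = 8
b_3 = 7.5
s_3 = 2
t_3 = 2
a_4 = 10
b_4 = 7
s_4 = 2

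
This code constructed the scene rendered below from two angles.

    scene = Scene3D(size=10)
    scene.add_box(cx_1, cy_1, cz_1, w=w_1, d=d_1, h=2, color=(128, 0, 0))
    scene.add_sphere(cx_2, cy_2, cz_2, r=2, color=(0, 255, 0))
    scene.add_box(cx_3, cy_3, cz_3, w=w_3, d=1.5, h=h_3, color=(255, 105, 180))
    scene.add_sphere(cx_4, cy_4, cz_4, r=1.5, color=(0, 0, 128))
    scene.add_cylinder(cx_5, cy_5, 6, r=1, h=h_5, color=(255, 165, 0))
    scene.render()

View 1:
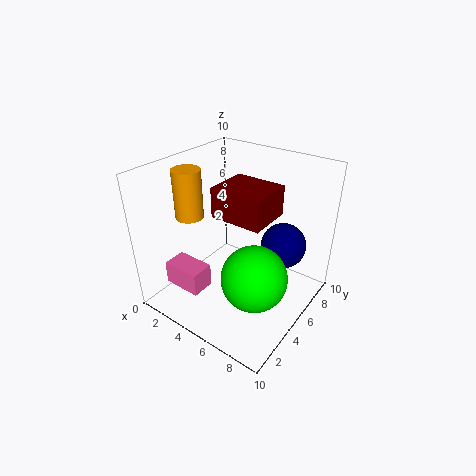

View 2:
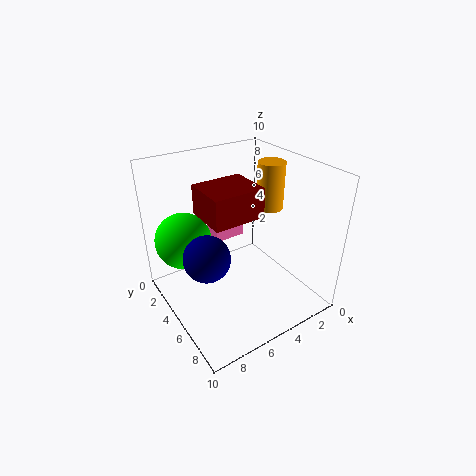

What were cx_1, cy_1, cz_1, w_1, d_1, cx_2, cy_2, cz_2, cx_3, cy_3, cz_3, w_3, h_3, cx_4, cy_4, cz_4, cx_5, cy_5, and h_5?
cx_1 = 4; cy_1 = 3.5; cz_1 = 7; w_1 = 3.5; d_1 = 3; cx_2 = 8; cy_2 = 2.5; cz_2 = 4.5; cx_3 = 2.5; cy_3 = 0.5; cz_3 = 3; w_3 = 2.5; h_3 = 1.5; cx_4 = 8; cy_4 = 6; cz_4 = 5; cx_5 = 1.5; cy_5 = 4; h_5 = 3.5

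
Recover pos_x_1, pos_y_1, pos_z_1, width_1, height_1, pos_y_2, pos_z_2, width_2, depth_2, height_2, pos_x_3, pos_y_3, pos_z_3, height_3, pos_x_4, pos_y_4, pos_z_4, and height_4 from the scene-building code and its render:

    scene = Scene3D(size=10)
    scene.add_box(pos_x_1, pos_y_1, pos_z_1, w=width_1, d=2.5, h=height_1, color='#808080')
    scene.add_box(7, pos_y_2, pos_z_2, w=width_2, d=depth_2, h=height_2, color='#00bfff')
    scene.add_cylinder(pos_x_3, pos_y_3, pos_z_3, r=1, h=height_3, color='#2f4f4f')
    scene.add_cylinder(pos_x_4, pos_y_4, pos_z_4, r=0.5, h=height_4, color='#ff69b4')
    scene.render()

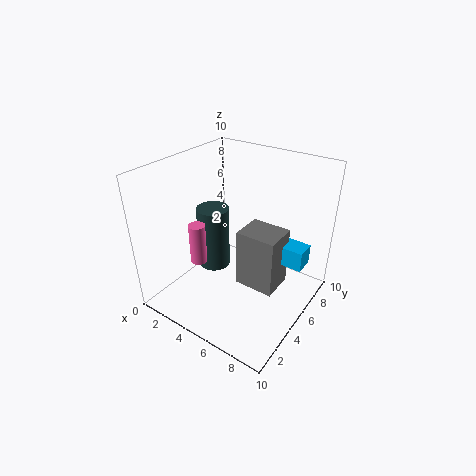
pos_x_1 = 4.5, pos_y_1 = 5.5, pos_z_1 = 0.5, width_1 = 3, height_1 = 4.5, pos_y_2 = 7, pos_z_2 = 2.5, width_2 = 2, depth_2 = 1.5, height_2 = 1.5, pos_x_3 = 4.5, pos_y_3 = 3, pos_z_3 = 4, height_3 = 4, pos_x_4 = 4.5, pos_y_4 = 1.5, pos_z_4 = 5, height_4 = 2.5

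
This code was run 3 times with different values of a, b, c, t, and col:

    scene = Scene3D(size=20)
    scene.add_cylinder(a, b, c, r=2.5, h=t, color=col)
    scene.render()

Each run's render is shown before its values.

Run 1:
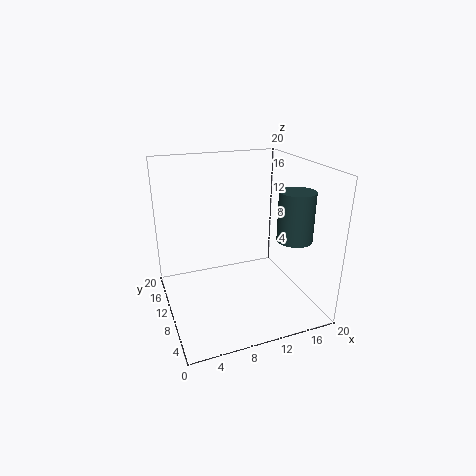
a = 17.5, b = 7.5, c = 9.5, t = 7, col = 'darkslategray'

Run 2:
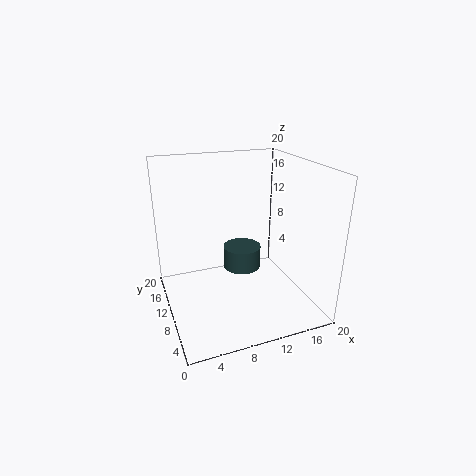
a = 10, b = 8.5, c = 6.5, t = 3, col = 'darkslategray'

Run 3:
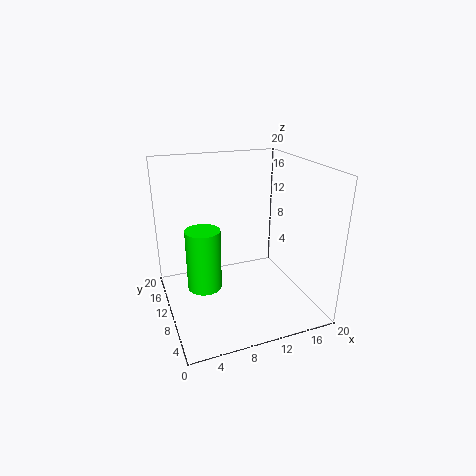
a = 5.5, b = 12, c = 2, t = 9, col = 'lime'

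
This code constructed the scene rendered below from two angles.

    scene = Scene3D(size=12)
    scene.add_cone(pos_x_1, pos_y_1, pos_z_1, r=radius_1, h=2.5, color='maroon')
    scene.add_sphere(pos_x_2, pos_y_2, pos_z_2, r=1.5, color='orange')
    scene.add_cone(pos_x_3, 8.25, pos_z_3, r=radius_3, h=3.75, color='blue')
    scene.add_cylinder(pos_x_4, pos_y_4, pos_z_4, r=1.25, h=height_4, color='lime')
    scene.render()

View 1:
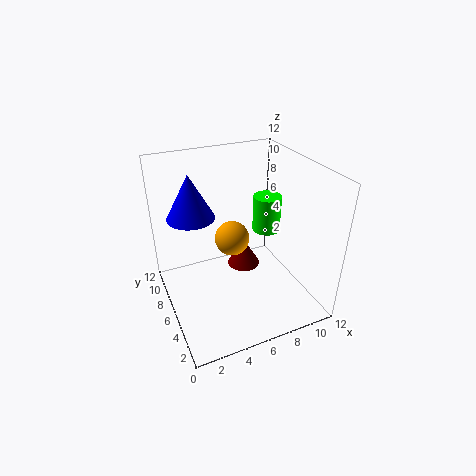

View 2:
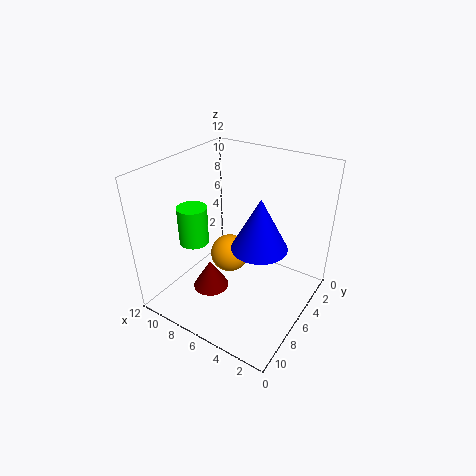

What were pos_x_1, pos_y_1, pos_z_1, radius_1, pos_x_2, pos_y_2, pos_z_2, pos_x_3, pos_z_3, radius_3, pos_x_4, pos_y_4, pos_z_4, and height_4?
pos_x_1 = 7.5, pos_y_1 = 8, pos_z_1 = 1.75, radius_1 = 1.5, pos_x_2 = 6, pos_y_2 = 7.25, pos_z_2 = 5.25, pos_x_3 = 2.75, pos_z_3 = 7.5, radius_3 = 2, pos_x_4 = 9.5, pos_y_4 = 7.5, pos_z_4 = 5.25, height_4 = 3.25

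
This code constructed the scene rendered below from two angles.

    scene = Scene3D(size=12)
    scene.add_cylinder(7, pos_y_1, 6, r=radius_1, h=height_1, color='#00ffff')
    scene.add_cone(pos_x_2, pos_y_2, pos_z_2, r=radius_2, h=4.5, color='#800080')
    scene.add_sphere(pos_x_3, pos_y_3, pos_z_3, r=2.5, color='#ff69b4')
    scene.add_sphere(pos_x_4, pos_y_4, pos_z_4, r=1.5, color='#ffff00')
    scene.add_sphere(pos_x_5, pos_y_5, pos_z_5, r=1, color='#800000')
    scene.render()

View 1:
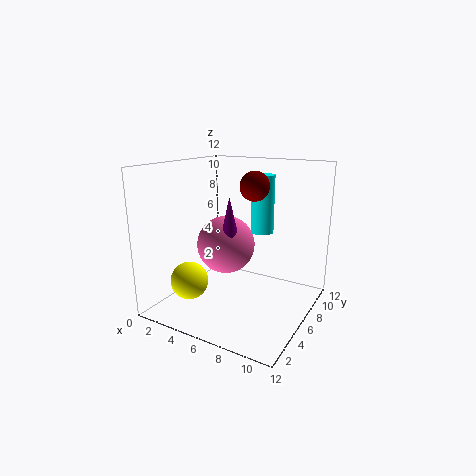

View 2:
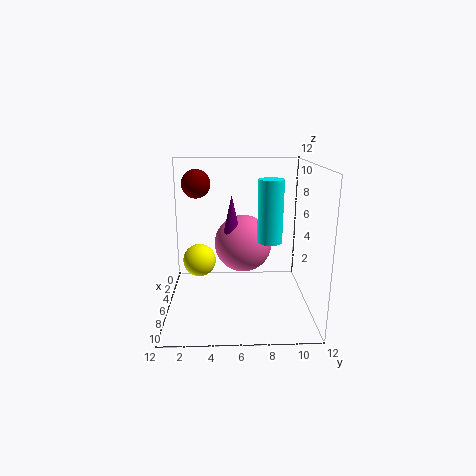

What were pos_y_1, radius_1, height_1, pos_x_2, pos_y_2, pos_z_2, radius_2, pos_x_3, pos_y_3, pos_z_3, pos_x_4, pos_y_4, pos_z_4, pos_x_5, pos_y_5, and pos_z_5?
pos_y_1 = 8.5, radius_1 = 1, height_1 = 5, pos_x_2 = 5.5, pos_y_2 = 5.5, pos_z_2 = 5, radius_2 = 1, pos_x_3 = 4.5, pos_y_3 = 6.5, pos_z_3 = 5, pos_x_4 = 3.5, pos_y_4 = 2.5, pos_z_4 = 3, pos_x_5 = 9, pos_y_5 = 3, pos_z_5 = 11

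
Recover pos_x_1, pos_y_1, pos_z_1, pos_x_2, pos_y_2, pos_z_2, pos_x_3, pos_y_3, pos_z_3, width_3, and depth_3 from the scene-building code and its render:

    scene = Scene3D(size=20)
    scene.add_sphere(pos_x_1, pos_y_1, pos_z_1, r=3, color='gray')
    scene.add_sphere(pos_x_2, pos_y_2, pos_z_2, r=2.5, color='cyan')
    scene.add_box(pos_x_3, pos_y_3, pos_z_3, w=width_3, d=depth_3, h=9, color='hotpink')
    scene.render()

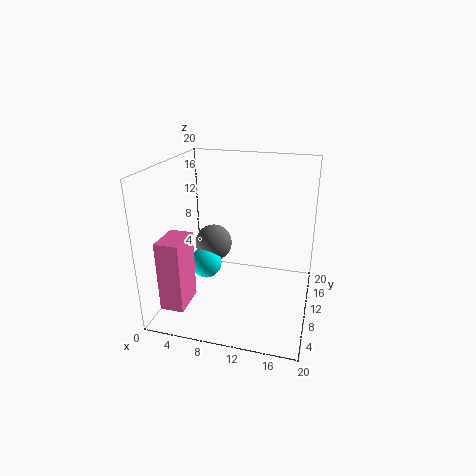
pos_x_1 = 4
pos_y_1 = 16.5
pos_z_1 = 5.5
pos_x_2 = 3.5
pos_y_2 = 14
pos_z_2 = 3
pos_x_3 = 2.5
pos_y_3 = 0.5
pos_z_3 = 3.5
width_3 = 3
depth_3 = 4.5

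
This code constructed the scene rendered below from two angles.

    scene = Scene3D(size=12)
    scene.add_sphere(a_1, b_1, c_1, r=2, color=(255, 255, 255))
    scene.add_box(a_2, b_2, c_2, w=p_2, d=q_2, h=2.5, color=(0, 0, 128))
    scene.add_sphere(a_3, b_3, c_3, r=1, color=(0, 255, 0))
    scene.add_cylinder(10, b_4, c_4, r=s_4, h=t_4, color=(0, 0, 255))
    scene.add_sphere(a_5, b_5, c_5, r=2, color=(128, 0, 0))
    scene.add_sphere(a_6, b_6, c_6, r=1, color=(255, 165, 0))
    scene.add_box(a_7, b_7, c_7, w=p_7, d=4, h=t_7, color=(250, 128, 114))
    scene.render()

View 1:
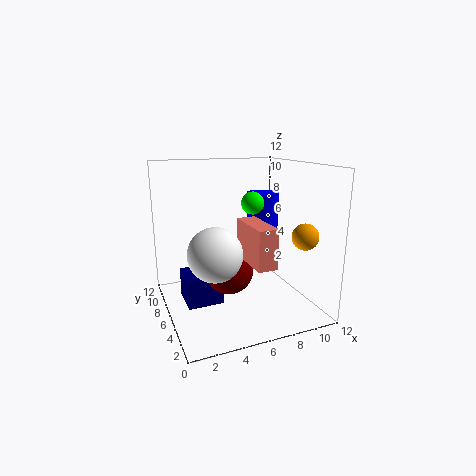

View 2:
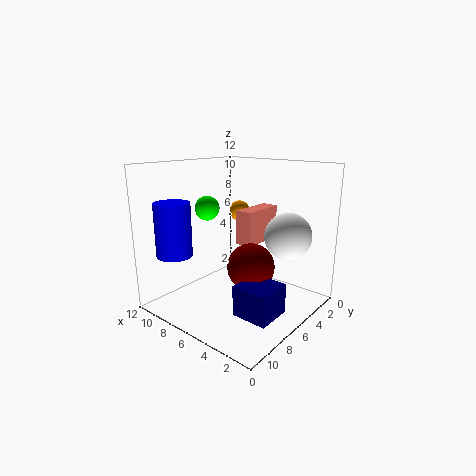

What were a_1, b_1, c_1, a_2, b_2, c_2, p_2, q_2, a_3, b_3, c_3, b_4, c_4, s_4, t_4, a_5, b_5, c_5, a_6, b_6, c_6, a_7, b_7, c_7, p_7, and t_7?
a_1 = 3; b_1 = 3; c_1 = 6; a_2 = 1.5; b_2 = 5.5; c_2 = 0.5; p_2 = 3; q_2 = 3; a_3 = 8; b_3 = 7.5; c_3 = 8.5; b_4 = 9.5; c_4 = 4.5; s_4 = 1.5; t_4 = 4.5; a_5 = 5; b_5 = 5.5; c_5 = 3.5; a_6 = 9.5; b_6 = 1.5; c_6 = 7; a_7 = 5.5; b_7 = 1; c_7 = 5; p_7 = 1.5; t_7 = 3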